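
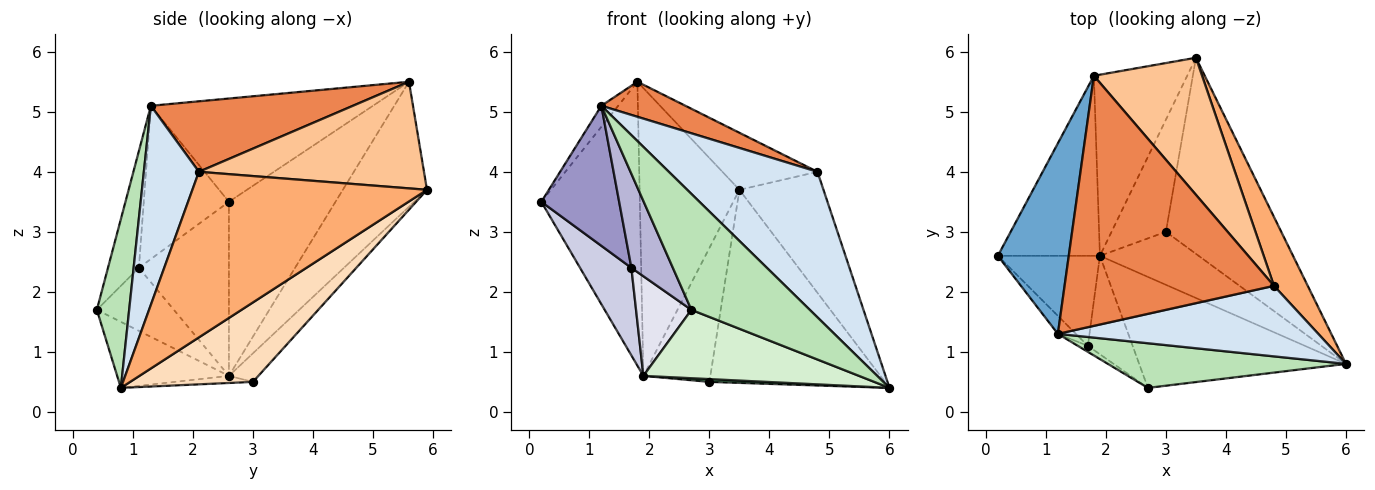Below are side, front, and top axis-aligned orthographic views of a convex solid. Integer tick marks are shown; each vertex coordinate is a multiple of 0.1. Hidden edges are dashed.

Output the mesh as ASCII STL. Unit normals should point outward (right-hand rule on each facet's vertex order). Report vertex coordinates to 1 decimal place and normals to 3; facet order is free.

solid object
 facet normal -0.823 0.062 0.565
  outer loop
   vertex 1.2 1.3 5.1
   vertex 1.8 5.6 5.5
   vertex 0.2 2.6 3.5
  endloop
 endfacet
 facet normal -0.675 0.623 -0.395
  outer loop
   vertex 1.9 2.6 0.6
   vertex 0.2 2.6 3.5
   vertex 1.8 5.6 5.5
  endloop
 endfacet
 facet normal -0.581 0.689 -0.434
  outer loop
   vertex 1.9 2.6 0.6
   vertex 1.8 5.6 5.5
   vertex 3.5 5.9 3.7
  endloop
 endfacet
 facet normal 0.316 -0.854 0.414
  outer loop
   vertex 4.8 2.1 4.0
   vertex 1.2 1.3 5.1
   vertex 6.0 0.8 0.4
  endloop
 endfacet
 facet normal 0.316 -0.132 0.939
  outer loop
   vertex 4.8 2.1 4.0
   vertex 1.8 5.6 5.5
   vertex 1.2 1.3 5.1
  endloop
 endfacet
 facet normal 0.925 0.331 0.189
  outer loop
   vertex 4.8 2.1 4.0
   vertex 6.0 0.8 0.4
   vertex 3.5 5.9 3.7
  endloop
 endfacet
 facet normal 0.673 0.284 0.683
  outer loop
   vertex 4.8 2.1 4.0
   vertex 3.5 5.9 3.7
   vertex 1.8 5.6 5.5
  endloop
 endfacet
 facet normal 0.441 0.630 -0.640
  outer loop
   vertex 3.0 3.0 0.5
   vertex 3.5 5.9 3.7
   vertex 6.0 0.8 0.4
  endloop
 endfacet
 facet normal -0.072 -0.052 -0.996
  outer loop
   vertex 3.0 3.0 0.5
   vertex 6.0 0.8 0.4
   vertex 1.9 2.6 0.6
  endloop
 endfacet
 facet normal -0.319 0.726 -0.608
  outer loop
   vertex 3.0 3.0 0.5
   vertex 1.9 2.6 0.6
   vertex 3.5 5.9 3.7
  endloop
 endfacet
 facet normal 0.247 -0.904 0.348
  outer loop
   vertex 2.7 0.4 1.7
   vertex 6.0 0.8 0.4
   vertex 1.2 1.3 5.1
  endloop
 endfacet
 facet normal -0.262 -0.506 -0.822
  outer loop
   vertex 2.7 0.4 1.7
   vertex 1.9 2.6 0.6
   vertex 6.0 0.8 0.4
  endloop
 endfacet
 facet normal -0.735 -0.672 -0.086
  outer loop
   vertex 1.7 1.1 2.4
   vertex 1.2 1.3 5.1
   vertex 0.2 2.6 3.5
  endloop
 endfacet
 facet normal -0.596 -0.801 -0.051
  outer loop
   vertex 1.7 1.1 2.4
   vertex 2.7 0.4 1.7
   vertex 1.2 1.3 5.1
  endloop
 endfacet
 facet normal -0.774 -0.441 -0.454
  outer loop
   vertex 1.7 1.1 2.4
   vertex 0.2 2.6 3.5
   vertex 1.9 2.6 0.6
  endloop
 endfacet
 facet normal -0.704 -0.506 -0.499
  outer loop
   vertex 1.7 1.1 2.4
   vertex 1.9 2.6 0.6
   vertex 2.7 0.4 1.7
  endloop
 endfacet
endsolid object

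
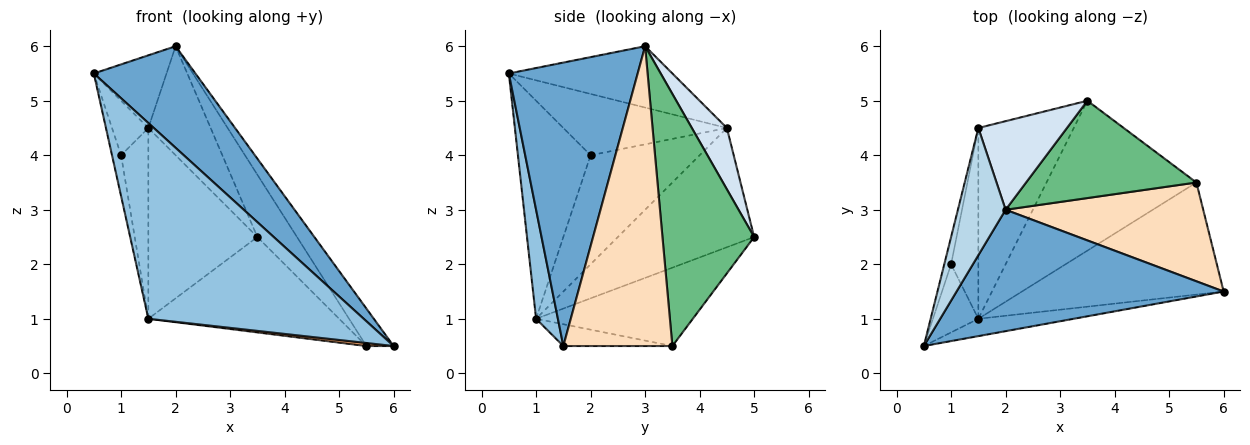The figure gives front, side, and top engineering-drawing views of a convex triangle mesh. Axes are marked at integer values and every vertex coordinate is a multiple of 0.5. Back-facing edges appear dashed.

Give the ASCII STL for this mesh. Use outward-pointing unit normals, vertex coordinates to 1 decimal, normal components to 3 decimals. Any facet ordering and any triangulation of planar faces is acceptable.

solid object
 facet normal 0.631 -0.498 0.595
  outer loop
   vertex 2.0 3.0 6.0
   vertex 0.5 0.5 5.5
   vertex 6.0 1.5 0.5
  endloop
 endfacet
 facet normal 0.100 -0.991 -0.088
  outer loop
   vertex 1.5 1.0 1.0
   vertex 6.0 1.5 0.5
   vertex 0.5 0.5 5.5
  endloop
 endfacet
 facet normal -0.745 0.331 0.579
  outer loop
   vertex 1.5 4.5 4.5
   vertex 0.5 0.5 5.5
   vertex 2.0 3.0 6.0
  endloop
 endfacet
 facet normal 0.400 0.711 0.578
  outer loop
   vertex 1.5 4.5 4.5
   vertex 2.0 3.0 6.0
   vertex 3.5 5.0 2.5
  endloop
 endfacet
 facet normal -0.662 0.530 -0.530
  outer loop
   vertex 1.5 4.5 4.5
   vertex 3.5 5.0 2.5
   vertex 1.5 1.0 1.0
  endloop
 endfacet
 facet normal -0.107 -0.027 -0.994
  outer loop
   vertex 5.5 3.5 0.5
   vertex 6.0 1.5 0.5
   vertex 1.5 1.0 1.0
  endloop
 endfacet
 facet normal -0.404 0.491 -0.772
  outer loop
   vertex 5.5 3.5 0.5
   vertex 1.5 1.0 1.0
   vertex 3.5 5.0 2.5
  endloop
 endfacet
 facet normal 0.817 0.204 0.539
  outer loop
   vertex 5.5 3.5 0.5
   vertex 2.0 3.0 6.0
   vertex 6.0 1.5 0.5
  endloop
 endfacet
 facet normal 0.780 0.337 0.527
  outer loop
   vertex 5.5 3.5 0.5
   vertex 3.5 5.0 2.5
   vertex 2.0 3.0 6.0
  endloop
 endfacet
 facet normal -0.972 0.121 -0.202
  outer loop
   vertex 1.0 2.0 4.0
   vertex 1.5 1.0 1.0
   vertex 0.5 0.5 5.5
  endloop
 endfacet
 facet normal -0.970 0.216 -0.108
  outer loop
   vertex 1.0 2.0 4.0
   vertex 0.5 0.5 5.5
   vertex 1.5 4.5 4.5
  endloop
 endfacet
 facet normal -0.943 0.236 -0.236
  outer loop
   vertex 1.0 2.0 4.0
   vertex 1.5 4.5 4.5
   vertex 1.5 1.0 1.0
  endloop
 endfacet
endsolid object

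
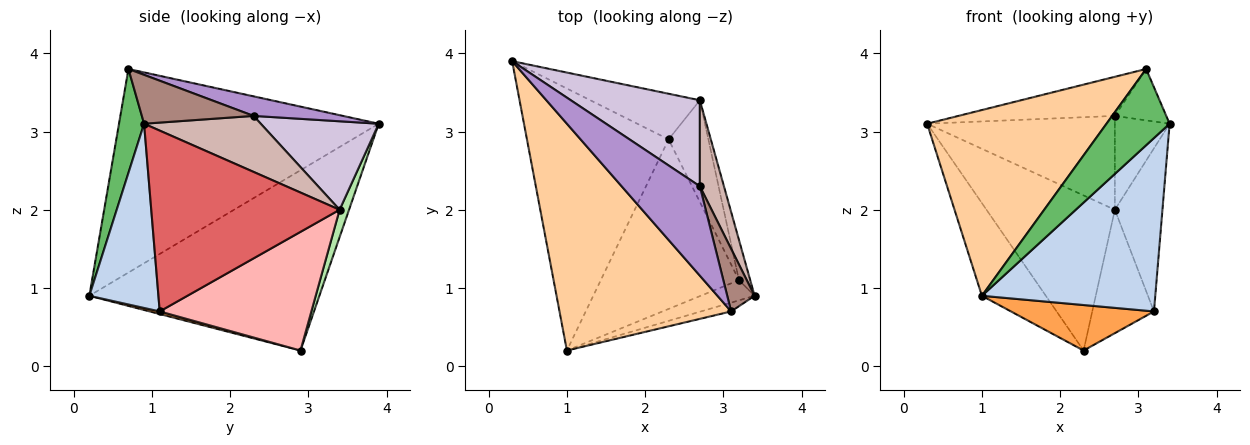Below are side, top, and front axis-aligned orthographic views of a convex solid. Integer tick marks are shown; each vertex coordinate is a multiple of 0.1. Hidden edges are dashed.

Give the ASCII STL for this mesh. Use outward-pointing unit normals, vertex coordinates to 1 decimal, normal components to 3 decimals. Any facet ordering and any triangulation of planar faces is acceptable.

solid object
 facet normal -0.768 0.213 -0.603
  outer loop
   vertex 2.3 2.9 0.2
   vertex 1.0 0.2 0.9
   vertex 0.3 3.9 3.1
  endloop
 endfacet
 facet normal 0.368 -0.924 -0.108
  outer loop
   vertex 3.2 1.1 0.7
   vertex 3.4 0.9 3.1
   vertex 1.0 0.2 0.9
  endloop
 endfacet
 facet normal 0.018 -0.259 -0.966
  outer loop
   vertex 3.2 1.1 0.7
   vertex 1.0 0.2 0.9
   vertex 2.3 2.9 0.2
  endloop
 endfacet
 facet normal -0.676 -0.467 0.570
  outer loop
   vertex 3.1 0.7 3.8
   vertex 0.3 3.9 3.1
   vertex 1.0 0.2 0.9
  endloop
 endfacet
 facet normal 0.367 -0.924 -0.107
  outer loop
   vertex 3.1 0.7 3.8
   vertex 1.0 0.2 0.9
   vertex 3.4 0.9 3.1
  endloop
 endfacet
 facet normal 0.070 0.957 -0.281
  outer loop
   vertex 2.7 3.4 2.0
   vertex 2.3 2.9 0.2
   vertex 0.3 3.9 3.1
  endloop
 endfacet
 facet normal 0.968 0.244 -0.060
  outer loop
   vertex 2.7 3.4 2.0
   vertex 3.4 0.9 3.1
   vertex 3.2 1.1 0.7
  endloop
 endfacet
 facet normal 0.885 0.360 -0.297
  outer loop
   vertex 2.7 3.4 2.0
   vertex 3.2 1.1 0.7
   vertex 2.3 2.9 0.2
  endloop
 endfacet
 facet normal 0.223 0.391 0.893
  outer loop
   vertex 2.7 2.3 3.2
   vertex 0.3 3.9 3.1
   vertex 3.1 0.7 3.8
  endloop
 endfacet
 facet normal 0.420 0.669 0.613
  outer loop
   vertex 2.7 2.3 3.2
   vertex 2.7 3.4 2.0
   vertex 0.3 3.9 3.1
  endloop
 endfacet
 facet normal 0.810 0.372 0.453
  outer loop
   vertex 2.7 2.3 3.2
   vertex 3.1 0.7 3.8
   vertex 3.4 0.9 3.1
  endloop
 endfacet
 facet normal 0.844 0.396 0.363
  outer loop
   vertex 2.7 2.3 3.2
   vertex 3.4 0.9 3.1
   vertex 2.7 3.4 2.0
  endloop
 endfacet
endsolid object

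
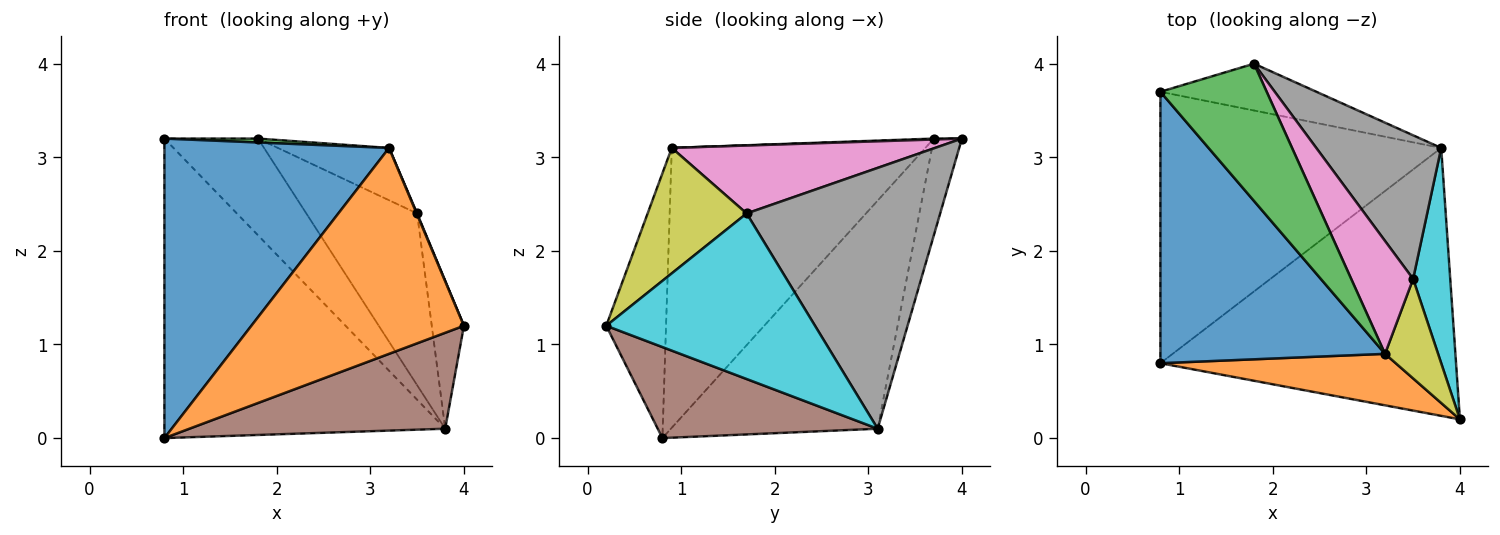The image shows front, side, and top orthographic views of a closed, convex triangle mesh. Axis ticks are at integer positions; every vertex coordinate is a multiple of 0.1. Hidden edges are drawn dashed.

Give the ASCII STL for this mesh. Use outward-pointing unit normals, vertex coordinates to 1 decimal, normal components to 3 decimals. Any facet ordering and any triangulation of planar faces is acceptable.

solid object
 facet normal -0.642 -0.568 0.515
  outer loop
   vertex 3.2 0.9 3.1
   vertex 0.8 3.7 3.2
   vertex 0.8 0.8 0.0
  endloop
 endfacet
 facet normal -0.263 -0.936 0.234
  outer loop
   vertex 3.2 0.9 3.1
   vertex 0.8 0.8 0.0
   vertex 4.0 0.2 1.2
  endloop
 endfacet
 facet normal 0.009 -0.028 1.000
  outer loop
   vertex 3.2 0.9 3.1
   vertex 1.8 4.0 3.2
   vertex 0.8 3.7 3.2
  endloop
 endfacet
 facet normal -0.479 0.650 -0.589
  outer loop
   vertex 3.8 3.1 0.1
   vertex 0.8 0.8 0.0
   vertex 0.8 3.7 3.2
  endloop
 endfacet
 facet normal -0.261 0.869 -0.420
  outer loop
   vertex 3.8 3.1 0.1
   vertex 0.8 3.7 3.2
   vertex 1.8 4.0 3.2
  endloop
 endfacet
 facet normal 0.278 -0.324 -0.904
  outer loop
   vertex 3.8 3.1 0.1
   vertex 4.0 0.2 1.2
   vertex 0.8 0.8 0.0
  endloop
 endfacet
 facet normal 0.706 0.298 0.643
  outer loop
   vertex 3.5 1.7 2.4
   vertex 1.8 4.0 3.2
   vertex 3.2 0.9 3.1
  endloop
 endfacet
 facet normal 0.801 0.459 0.384
  outer loop
   vertex 3.5 1.7 2.4
   vertex 3.8 3.1 0.1
   vertex 1.8 4.0 3.2
  endloop
 endfacet
 facet normal 0.921 -0.005 0.389
  outer loop
   vertex 3.5 1.7 2.4
   vertex 3.2 0.9 3.1
   vertex 4.0 0.2 1.2
  endloop
 endfacet
 facet normal 0.965 0.149 0.216
  outer loop
   vertex 3.5 1.7 2.4
   vertex 4.0 0.2 1.2
   vertex 3.8 3.1 0.1
  endloop
 endfacet
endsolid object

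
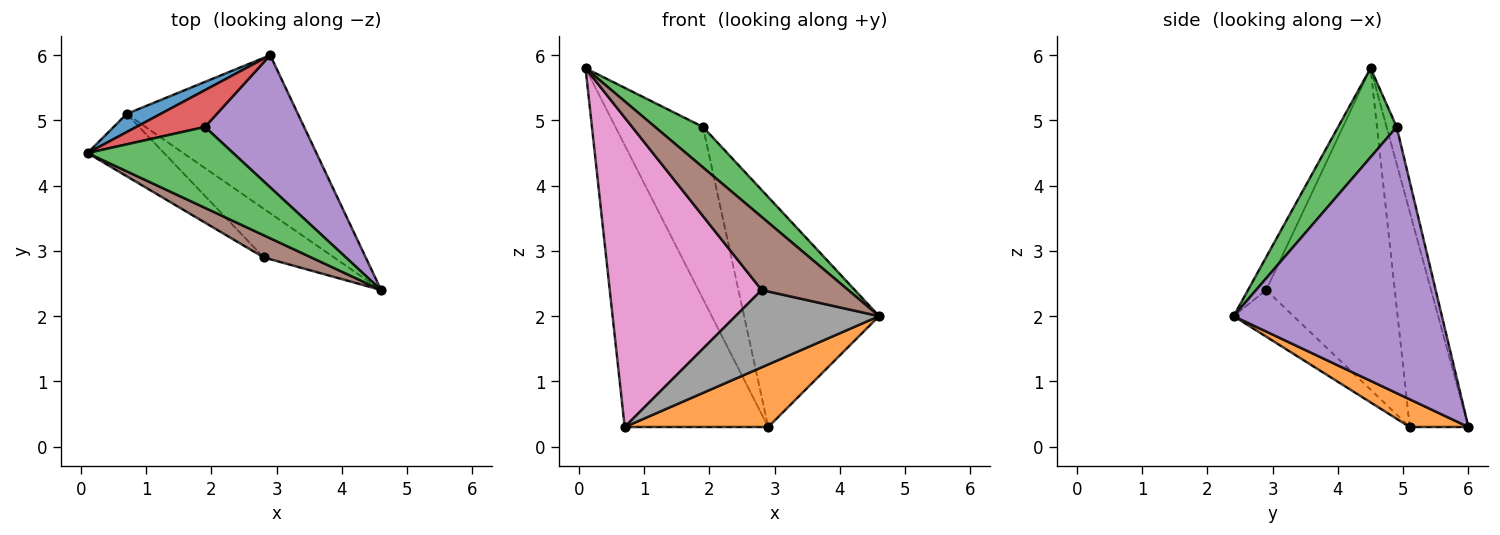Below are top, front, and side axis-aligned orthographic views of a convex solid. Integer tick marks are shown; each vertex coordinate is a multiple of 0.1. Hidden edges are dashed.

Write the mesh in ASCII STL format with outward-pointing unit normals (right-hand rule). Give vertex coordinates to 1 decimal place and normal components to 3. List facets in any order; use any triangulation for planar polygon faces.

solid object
 facet normal -0.378 0.924 0.060
  outer loop
   vertex 0.7 5.1 0.3
   vertex 0.1 4.5 5.8
   vertex 2.9 6.0 0.3
  endloop
 endfacet
 facet normal 0.149 -0.364 -0.919
  outer loop
   vertex 0.7 5.1 0.3
   vertex 2.9 6.0 0.3
   vertex 4.6 2.4 2.0
  endloop
 endfacet
 facet normal 0.480 -0.392 0.785
  outer loop
   vertex 1.9 4.9 4.9
   vertex 0.1 4.5 5.8
   vertex 4.6 2.4 2.0
  endloop
 endfacet
 facet normal -0.112 0.972 0.208
  outer loop
   vertex 1.9 4.9 4.9
   vertex 2.9 6.0 0.3
   vertex 0.1 4.5 5.8
  endloop
 endfacet
 facet normal 0.801 0.519 0.298
  outer loop
   vertex 1.9 4.9 4.9
   vertex 4.6 2.4 2.0
   vertex 2.9 6.0 0.3
  endloop
 endfacet
 facet normal -0.197 -0.938 0.285
  outer loop
   vertex 2.8 2.9 2.4
   vertex 4.6 2.4 2.0
   vertex 0.1 4.5 5.8
  endloop
 endfacet
 facet normal -0.638 -0.754 -0.152
  outer loop
   vertex 2.8 2.9 2.4
   vertex 0.1 4.5 5.8
   vertex 0.7 5.1 0.3
  endloop
 endfacet
 facet normal -0.333 -0.798 -0.502
  outer loop
   vertex 2.8 2.9 2.4
   vertex 0.7 5.1 0.3
   vertex 4.6 2.4 2.0
  endloop
 endfacet
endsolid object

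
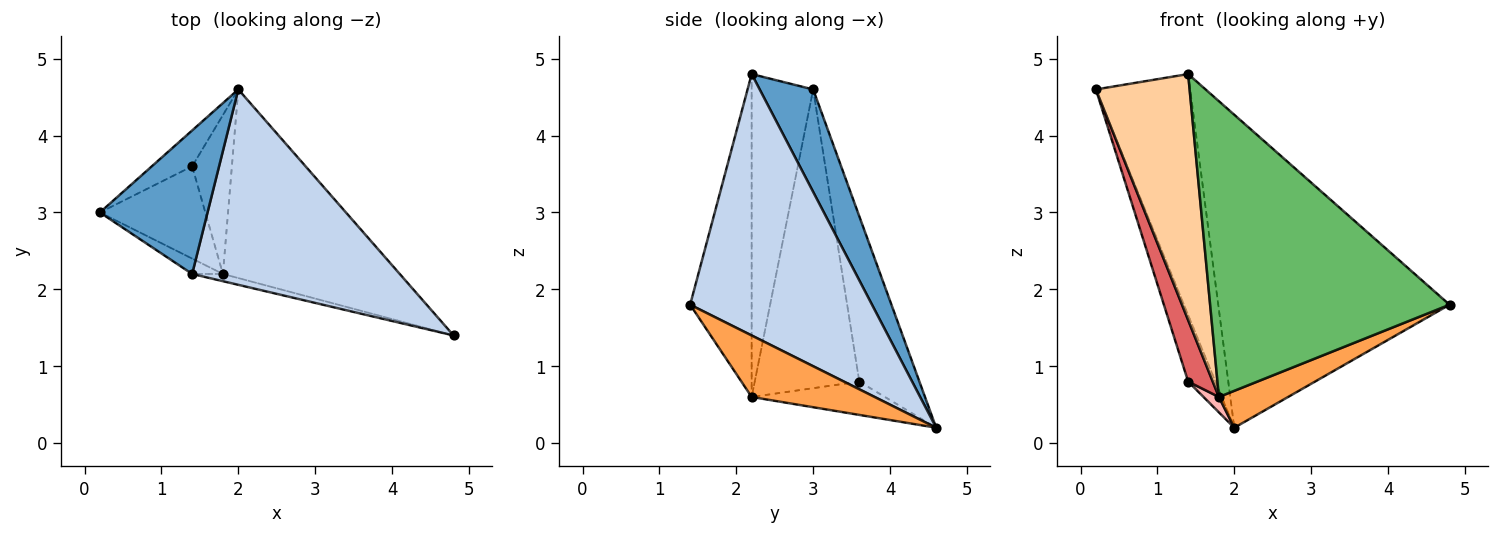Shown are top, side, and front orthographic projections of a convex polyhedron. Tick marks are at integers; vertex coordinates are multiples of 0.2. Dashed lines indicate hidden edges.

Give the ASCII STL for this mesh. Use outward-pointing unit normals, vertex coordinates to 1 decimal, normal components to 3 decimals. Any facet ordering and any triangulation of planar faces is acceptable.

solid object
 facet normal 0.438 0.772 0.460
  outer loop
   vertex 1.4 2.2 4.8
   vertex 2.0 4.6 0.2
   vertex 0.2 3.0 4.6
  endloop
 endfacet
 facet normal 0.555 0.706 0.441
  outer loop
   vertex 1.4 2.2 4.8
   vertex 4.8 1.4 1.8
   vertex 2.0 4.6 0.2
  endloop
 endfacet
 facet normal 0.323 -0.182 -0.929
  outer loop
   vertex 1.8 2.2 0.6
   vertex 2.0 4.6 0.2
   vertex 4.8 1.4 1.8
  endloop
 endfacet
 facet normal -0.548 -0.835 -0.052
  outer loop
   vertex 1.8 2.2 0.6
   vertex 1.4 2.2 4.8
   vertex 0.2 3.0 4.6
  endloop
 endfacet
 facet normal -0.249 -0.968 -0.024
  outer loop
   vertex 1.8 2.2 0.6
   vertex 4.8 1.4 1.8
   vertex 1.4 2.2 4.8
  endloop
 endfacet
 facet normal -0.889 0.403 -0.217
  outer loop
   vertex 1.4 3.6 0.8
   vertex 0.2 3.0 4.6
   vertex 2.0 4.6 0.2
  endloop
 endfacet
 facet normal -0.921 -0.217 -0.325
  outer loop
   vertex 1.4 3.6 0.8
   vertex 1.8 2.2 0.6
   vertex 0.2 3.0 4.6
  endloop
 endfacet
 facet normal -0.641 -0.074 -0.764
  outer loop
   vertex 1.4 3.6 0.8
   vertex 2.0 4.6 0.2
   vertex 1.8 2.2 0.6
  endloop
 endfacet
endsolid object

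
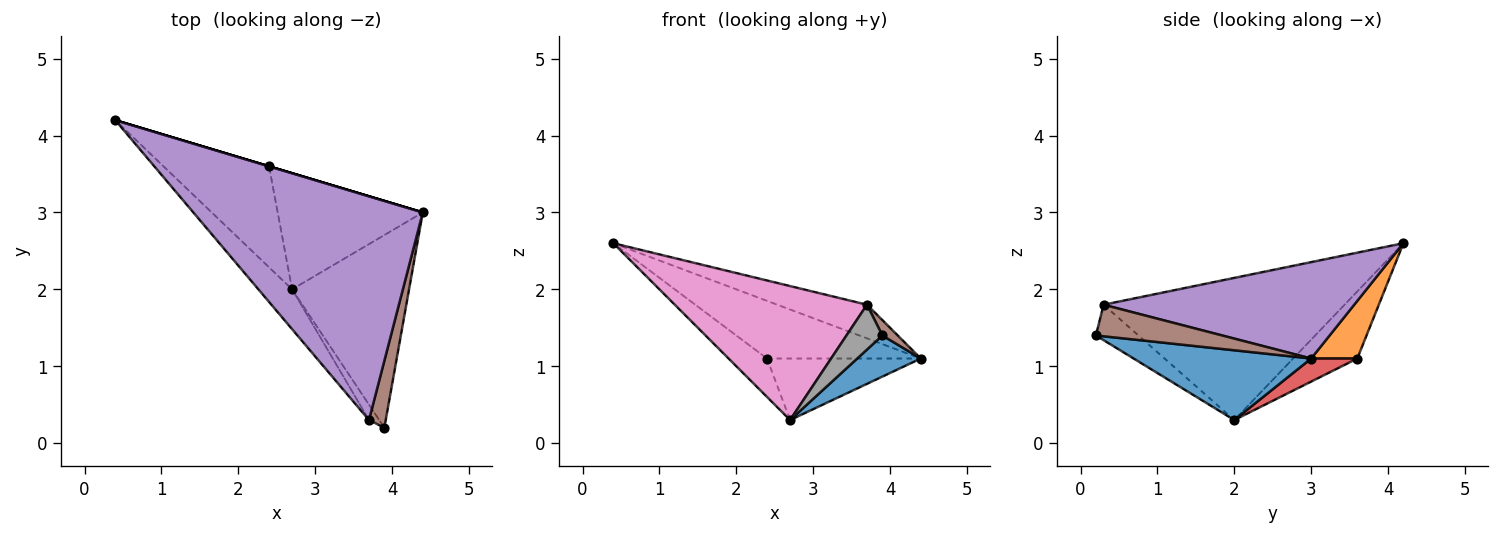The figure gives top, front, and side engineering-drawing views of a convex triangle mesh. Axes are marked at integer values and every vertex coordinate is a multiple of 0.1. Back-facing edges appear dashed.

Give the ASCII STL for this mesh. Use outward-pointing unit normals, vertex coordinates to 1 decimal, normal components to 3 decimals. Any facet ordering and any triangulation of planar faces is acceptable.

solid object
 facet normal 0.504 -0.180 -0.845
  outer loop
   vertex 2.7 2.0 0.3
   vertex 4.4 3.0 1.1
   vertex 3.9 0.2 1.4
  endloop
 endfacet
 facet normal 0.287 0.958 0.000
  outer loop
   vertex 2.4 3.6 1.1
   vertex 0.4 4.2 2.6
   vertex 4.4 3.0 1.1
  endloop
 endfacet
 facet normal -0.511 0.306 -0.803
  outer loop
   vertex 2.4 3.6 1.1
   vertex 2.7 2.0 0.3
   vertex 0.4 4.2 2.6
  endloop
 endfacet
 facet normal 0.139 0.464 -0.875
  outer loop
   vertex 2.4 3.6 1.1
   vertex 4.4 3.0 1.1
   vertex 2.7 2.0 0.3
  endloop
 endfacet
 facet normal 0.384 0.137 0.913
  outer loop
   vertex 3.7 0.3 1.8
   vertex 4.4 3.0 1.1
   vertex 0.4 4.2 2.6
  endloop
 endfacet
 facet normal 0.878 -0.107 0.466
  outer loop
   vertex 3.7 0.3 1.8
   vertex 3.9 0.2 1.4
   vertex 4.4 3.0 1.1
  endloop
 endfacet
 facet normal -0.769 -0.613 -0.182
  outer loop
   vertex 3.7 0.3 1.8
   vertex 0.4 4.2 2.6
   vertex 2.7 2.0 0.3
  endloop
 endfacet
 facet normal -0.746 -0.630 -0.216
  outer loop
   vertex 3.7 0.3 1.8
   vertex 2.7 2.0 0.3
   vertex 3.9 0.2 1.4
  endloop
 endfacet
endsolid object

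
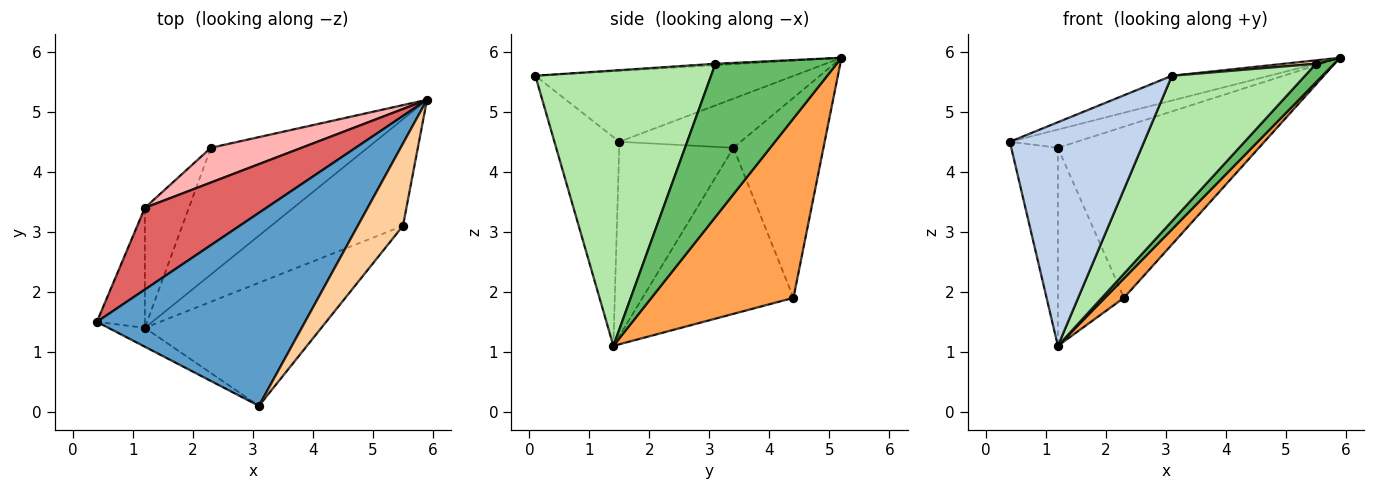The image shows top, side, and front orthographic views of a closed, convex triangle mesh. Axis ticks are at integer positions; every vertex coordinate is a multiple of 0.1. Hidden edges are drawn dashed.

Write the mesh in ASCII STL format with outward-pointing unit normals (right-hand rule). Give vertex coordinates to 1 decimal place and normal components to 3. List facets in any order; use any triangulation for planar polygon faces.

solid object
 facet normal -0.320 0.121 0.940
  outer loop
   vertex 3.1 0.1 5.6
   vertex 5.9 5.2 5.9
   vertex 0.4 1.5 4.5
  endloop
 endfacet
 facet normal -0.434 -0.897 -0.076
  outer loop
   vertex 1.2 1.4 1.1
   vertex 3.1 0.1 5.6
   vertex 0.4 1.5 4.5
  endloop
 endfacet
 facet normal 0.749 -0.100 -0.654
  outer loop
   vertex 2.3 4.4 1.9
   vertex 5.9 5.2 5.9
   vertex 1.2 1.4 1.1
  endloop
 endfacet
 facet normal -0.031 -0.042 0.999
  outer loop
   vertex 5.5 3.1 5.8
   vertex 5.9 5.2 5.9
   vertex 3.1 0.1 5.6
  endloop
 endfacet
 facet normal 0.753 -0.113 -0.648
  outer loop
   vertex 5.5 3.1 5.8
   vertex 1.2 1.4 1.1
   vertex 5.9 5.2 5.9
  endloop
 endfacet
 facet normal 0.710 -0.538 -0.455
  outer loop
   vertex 5.5 3.1 5.8
   vertex 3.1 0.1 5.6
   vertex 1.2 1.4 1.1
  endloop
 endfacet
 facet normal -0.367 0.202 0.908
  outer loop
   vertex 1.2 3.4 4.4
   vertex 0.4 1.5 4.5
   vertex 5.9 5.2 5.9
  endloop
 endfacet
 facet normal -0.402 0.897 0.182
  outer loop
   vertex 1.2 3.4 4.4
   vertex 5.9 5.2 5.9
   vertex 2.3 4.4 1.9
  endloop
 endfacet
 facet normal -0.903 0.368 -0.223
  outer loop
   vertex 1.2 3.4 4.4
   vertex 1.2 1.4 1.1
   vertex 0.4 1.5 4.5
  endloop
 endfacet
 facet normal -0.890 0.389 -0.236
  outer loop
   vertex 1.2 3.4 4.4
   vertex 2.3 4.4 1.9
   vertex 1.2 1.4 1.1
  endloop
 endfacet
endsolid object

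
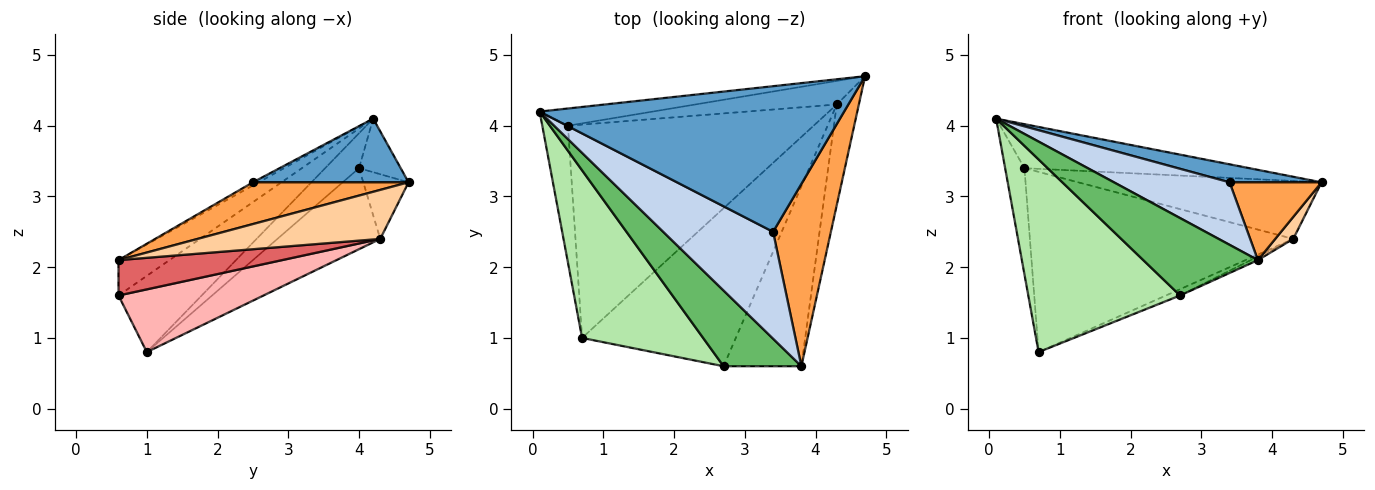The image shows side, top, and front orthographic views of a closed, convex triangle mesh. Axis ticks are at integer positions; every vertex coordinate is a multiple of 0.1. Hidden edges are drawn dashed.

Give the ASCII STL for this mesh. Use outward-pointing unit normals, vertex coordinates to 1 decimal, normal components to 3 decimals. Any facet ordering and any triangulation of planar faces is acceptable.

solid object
 facet normal 0.203 -0.120 0.972
  outer loop
   vertex 3.4 2.5 3.2
   vertex 4.7 4.7 3.2
   vertex 0.1 4.2 4.1
  endloop
 endfacet
 facet normal -0.025 -0.505 0.863
  outer loop
   vertex 3.4 2.5 3.2
   vertex 0.1 4.2 4.1
   vertex 3.8 0.6 2.1
  endloop
 endfacet
 facet normal 0.553 -0.327 0.766
  outer loop
   vertex 3.4 2.5 3.2
   vertex 3.8 0.6 2.1
   vertex 4.7 4.7 3.2
  endloop
 endfacet
 facet normal 0.908 -0.090 -0.409
  outer loop
   vertex 4.3 4.3 2.4
   vertex 4.7 4.7 3.2
   vertex 3.8 0.6 2.1
  endloop
 endfacet
 facet normal -0.303 -0.681 0.666
  outer loop
   vertex 2.7 0.6 1.6
   vertex 3.8 0.6 2.1
   vertex 0.1 4.2 4.1
  endloop
 endfacet
 facet normal -0.382 -0.697 0.607
  outer loop
   vertex 2.7 0.6 1.6
   vertex 0.1 4.2 4.1
   vertex 0.7 1.0 0.8
  endloop
 endfacet
 facet normal 0.414 0.018 -0.910
  outer loop
   vertex 2.7 0.6 1.6
   vertex 4.3 4.3 2.4
   vertex 3.8 0.6 2.1
  endloop
 endfacet
 facet normal 0.377 0.037 -0.925
  outer loop
   vertex 2.7 0.6 1.6
   vertex 0.7 1.0 0.8
   vertex 4.3 4.3 2.4
  endloop
 endfacet
 facet normal -0.733 0.417 -0.538
  outer loop
   vertex 0.5 4.0 3.4
   vertex 0.7 1.0 0.8
   vertex 0.1 4.2 4.1
  endloop
 endfacet
 facet normal -0.244 0.626 -0.741
  outer loop
   vertex 0.5 4.0 3.4
   vertex 4.3 4.3 2.4
   vertex 0.7 1.0 0.8
  endloop
 endfacet
 facet normal -0.170 0.918 -0.359
  outer loop
   vertex 0.5 4.0 3.4
   vertex 0.1 4.2 4.1
   vertex 4.7 4.7 3.2
  endloop
 endfacet
 facet normal -0.170 0.913 -0.371
  outer loop
   vertex 0.5 4.0 3.4
   vertex 4.7 4.7 3.2
   vertex 4.3 4.3 2.4
  endloop
 endfacet
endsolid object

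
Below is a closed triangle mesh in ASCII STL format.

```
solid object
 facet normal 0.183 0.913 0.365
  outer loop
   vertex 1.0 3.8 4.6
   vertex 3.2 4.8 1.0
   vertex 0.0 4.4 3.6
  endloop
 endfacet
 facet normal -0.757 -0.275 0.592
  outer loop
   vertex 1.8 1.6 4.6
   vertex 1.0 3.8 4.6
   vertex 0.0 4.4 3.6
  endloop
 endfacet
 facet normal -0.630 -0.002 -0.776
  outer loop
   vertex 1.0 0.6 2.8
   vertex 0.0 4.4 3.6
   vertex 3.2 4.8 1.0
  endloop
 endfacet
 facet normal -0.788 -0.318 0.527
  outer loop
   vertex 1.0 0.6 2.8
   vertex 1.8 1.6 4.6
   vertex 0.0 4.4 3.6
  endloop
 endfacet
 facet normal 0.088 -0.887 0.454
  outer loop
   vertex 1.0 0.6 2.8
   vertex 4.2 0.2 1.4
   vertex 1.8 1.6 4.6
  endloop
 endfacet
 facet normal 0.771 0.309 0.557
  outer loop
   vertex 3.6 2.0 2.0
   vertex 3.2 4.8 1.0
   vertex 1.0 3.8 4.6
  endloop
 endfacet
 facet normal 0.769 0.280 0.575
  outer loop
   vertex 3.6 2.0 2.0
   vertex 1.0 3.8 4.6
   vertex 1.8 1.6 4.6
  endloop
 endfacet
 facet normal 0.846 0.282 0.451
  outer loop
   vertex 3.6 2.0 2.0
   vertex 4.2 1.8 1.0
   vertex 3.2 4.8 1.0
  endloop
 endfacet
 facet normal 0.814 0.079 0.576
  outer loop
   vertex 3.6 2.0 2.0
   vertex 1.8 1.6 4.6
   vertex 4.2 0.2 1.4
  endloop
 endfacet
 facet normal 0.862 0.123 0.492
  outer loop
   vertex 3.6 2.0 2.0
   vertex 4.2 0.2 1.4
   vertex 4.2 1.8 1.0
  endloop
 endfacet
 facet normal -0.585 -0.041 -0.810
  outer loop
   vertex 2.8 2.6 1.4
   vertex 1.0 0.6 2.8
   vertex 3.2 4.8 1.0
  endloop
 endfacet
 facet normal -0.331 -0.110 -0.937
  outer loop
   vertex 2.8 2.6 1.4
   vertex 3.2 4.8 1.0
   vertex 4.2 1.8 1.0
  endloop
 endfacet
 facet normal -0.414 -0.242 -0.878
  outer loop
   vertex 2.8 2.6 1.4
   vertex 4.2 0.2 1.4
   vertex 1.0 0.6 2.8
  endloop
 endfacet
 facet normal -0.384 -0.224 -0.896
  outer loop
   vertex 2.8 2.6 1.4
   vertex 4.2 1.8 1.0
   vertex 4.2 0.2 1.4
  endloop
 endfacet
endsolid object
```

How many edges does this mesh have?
21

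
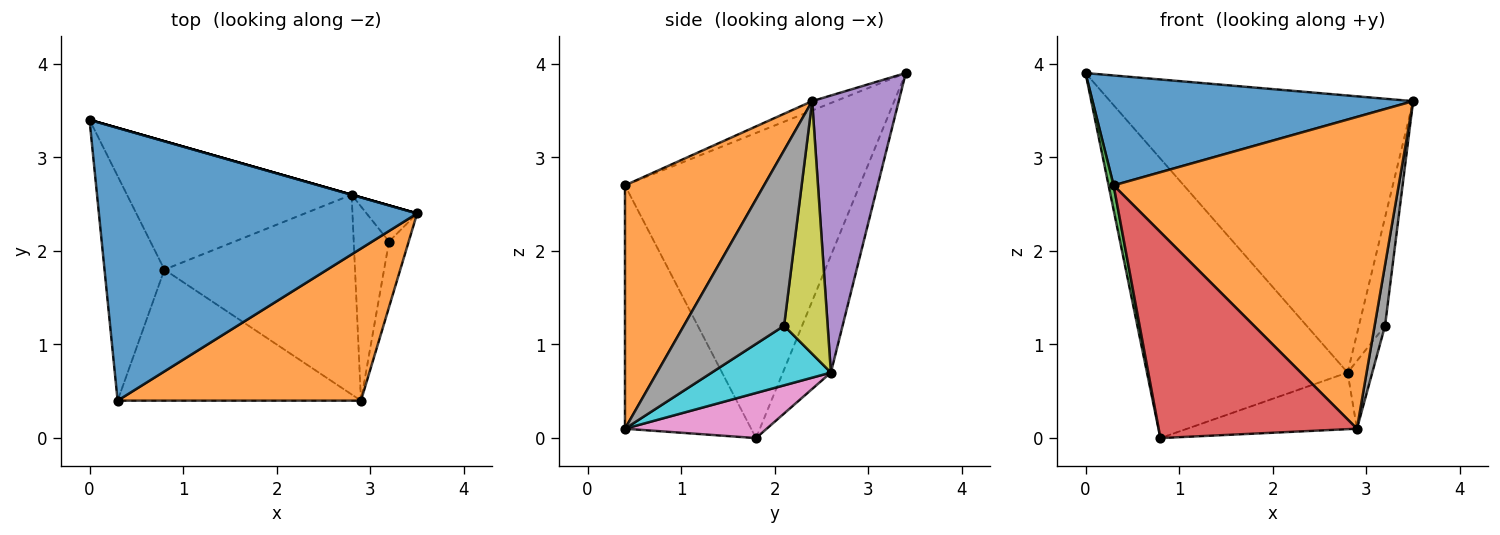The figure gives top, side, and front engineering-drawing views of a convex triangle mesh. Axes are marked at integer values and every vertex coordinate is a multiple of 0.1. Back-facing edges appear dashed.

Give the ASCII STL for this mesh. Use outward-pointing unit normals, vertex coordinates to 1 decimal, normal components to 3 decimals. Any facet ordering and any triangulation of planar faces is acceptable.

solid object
 facet normal -0.027 -0.374 0.927
  outer loop
   vertex 0.3 0.4 2.7
   vertex 3.5 2.4 3.6
   vertex 0.0 3.4 3.9
  endloop
 endfacet
 facet normal 0.402 -0.823 0.402
  outer loop
   vertex 0.3 0.4 2.7
   vertex 2.9 0.4 0.1
   vertex 3.5 2.4 3.6
  endloop
 endfacet
 facet normal -0.981 -0.021 -0.193
  outer loop
   vertex 0.3 0.4 2.7
   vertex 0.0 3.4 3.9
   vertex 0.8 1.8 0.0
  endloop
 endfacet
 facet normal -0.473 -0.743 -0.473
  outer loop
   vertex 0.3 0.4 2.7
   vertex 0.8 1.8 0.0
   vertex 2.9 0.4 0.1
  endloop
 endfacet
 facet normal 0.275 0.962 0.000
  outer loop
   vertex 2.8 2.6 0.7
   vertex 0.0 3.4 3.9
   vertex 3.5 2.4 3.6
  endloop
 endfacet
 facet normal -0.212 0.888 -0.408
  outer loop
   vertex 2.8 2.6 0.7
   vertex 0.8 1.8 0.0
   vertex 0.0 3.4 3.9
  endloop
 endfacet
 facet normal 0.222 0.266 -0.938
  outer loop
   vertex 2.8 2.6 0.7
   vertex 2.9 0.4 0.1
   vertex 0.8 1.8 0.0
  endloop
 endfacet
 facet normal 0.989 -0.103 -0.111
  outer loop
   vertex 3.2 2.1 1.2
   vertex 3.5 2.4 3.6
   vertex 2.9 0.4 0.1
  endloop
 endfacet
 facet normal 0.845 0.507 -0.169
  outer loop
   vertex 3.2 2.1 1.2
   vertex 2.8 2.6 0.7
   vertex 3.5 2.4 3.6
  endloop
 endfacet
 facet normal 0.847 0.175 -0.502
  outer loop
   vertex 3.2 2.1 1.2
   vertex 2.9 0.4 0.1
   vertex 2.8 2.6 0.7
  endloop
 endfacet
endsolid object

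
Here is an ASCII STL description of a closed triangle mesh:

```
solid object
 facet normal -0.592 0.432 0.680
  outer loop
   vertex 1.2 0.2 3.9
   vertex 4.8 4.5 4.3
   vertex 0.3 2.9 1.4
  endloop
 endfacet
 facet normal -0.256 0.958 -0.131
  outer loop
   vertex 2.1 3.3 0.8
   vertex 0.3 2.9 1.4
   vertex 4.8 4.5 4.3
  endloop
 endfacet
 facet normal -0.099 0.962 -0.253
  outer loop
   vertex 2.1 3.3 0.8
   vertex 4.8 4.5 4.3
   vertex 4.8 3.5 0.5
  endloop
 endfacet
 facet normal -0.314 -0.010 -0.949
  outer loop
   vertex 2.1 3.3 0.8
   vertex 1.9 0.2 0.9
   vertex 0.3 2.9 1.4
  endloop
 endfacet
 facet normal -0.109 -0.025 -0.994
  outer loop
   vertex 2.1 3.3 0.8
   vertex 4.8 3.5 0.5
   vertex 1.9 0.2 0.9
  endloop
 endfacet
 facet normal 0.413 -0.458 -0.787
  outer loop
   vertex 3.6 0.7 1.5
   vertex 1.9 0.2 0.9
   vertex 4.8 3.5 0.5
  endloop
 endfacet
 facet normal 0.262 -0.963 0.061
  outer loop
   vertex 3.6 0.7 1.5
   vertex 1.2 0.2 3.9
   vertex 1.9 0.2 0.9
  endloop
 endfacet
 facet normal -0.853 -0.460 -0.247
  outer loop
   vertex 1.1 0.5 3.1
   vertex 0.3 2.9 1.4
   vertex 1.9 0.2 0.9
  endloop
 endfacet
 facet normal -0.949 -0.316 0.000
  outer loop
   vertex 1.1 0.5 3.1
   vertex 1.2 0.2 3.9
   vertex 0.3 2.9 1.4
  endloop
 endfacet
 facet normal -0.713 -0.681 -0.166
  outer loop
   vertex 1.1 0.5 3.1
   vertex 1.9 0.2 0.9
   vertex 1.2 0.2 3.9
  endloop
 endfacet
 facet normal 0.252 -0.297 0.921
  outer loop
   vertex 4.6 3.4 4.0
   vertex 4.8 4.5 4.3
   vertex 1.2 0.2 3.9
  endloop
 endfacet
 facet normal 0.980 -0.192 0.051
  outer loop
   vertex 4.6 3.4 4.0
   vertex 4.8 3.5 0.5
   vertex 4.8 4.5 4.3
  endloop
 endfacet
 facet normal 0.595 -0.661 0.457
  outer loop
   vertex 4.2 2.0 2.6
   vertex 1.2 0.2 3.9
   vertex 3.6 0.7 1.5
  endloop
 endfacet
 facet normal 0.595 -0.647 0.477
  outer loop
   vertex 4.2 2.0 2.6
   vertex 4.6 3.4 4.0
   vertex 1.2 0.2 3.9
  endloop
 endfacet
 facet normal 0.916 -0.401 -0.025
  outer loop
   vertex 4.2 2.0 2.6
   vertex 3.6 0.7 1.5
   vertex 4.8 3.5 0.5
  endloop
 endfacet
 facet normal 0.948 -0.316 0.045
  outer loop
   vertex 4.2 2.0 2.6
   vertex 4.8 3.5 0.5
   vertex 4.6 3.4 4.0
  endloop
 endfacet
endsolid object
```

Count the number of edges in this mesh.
24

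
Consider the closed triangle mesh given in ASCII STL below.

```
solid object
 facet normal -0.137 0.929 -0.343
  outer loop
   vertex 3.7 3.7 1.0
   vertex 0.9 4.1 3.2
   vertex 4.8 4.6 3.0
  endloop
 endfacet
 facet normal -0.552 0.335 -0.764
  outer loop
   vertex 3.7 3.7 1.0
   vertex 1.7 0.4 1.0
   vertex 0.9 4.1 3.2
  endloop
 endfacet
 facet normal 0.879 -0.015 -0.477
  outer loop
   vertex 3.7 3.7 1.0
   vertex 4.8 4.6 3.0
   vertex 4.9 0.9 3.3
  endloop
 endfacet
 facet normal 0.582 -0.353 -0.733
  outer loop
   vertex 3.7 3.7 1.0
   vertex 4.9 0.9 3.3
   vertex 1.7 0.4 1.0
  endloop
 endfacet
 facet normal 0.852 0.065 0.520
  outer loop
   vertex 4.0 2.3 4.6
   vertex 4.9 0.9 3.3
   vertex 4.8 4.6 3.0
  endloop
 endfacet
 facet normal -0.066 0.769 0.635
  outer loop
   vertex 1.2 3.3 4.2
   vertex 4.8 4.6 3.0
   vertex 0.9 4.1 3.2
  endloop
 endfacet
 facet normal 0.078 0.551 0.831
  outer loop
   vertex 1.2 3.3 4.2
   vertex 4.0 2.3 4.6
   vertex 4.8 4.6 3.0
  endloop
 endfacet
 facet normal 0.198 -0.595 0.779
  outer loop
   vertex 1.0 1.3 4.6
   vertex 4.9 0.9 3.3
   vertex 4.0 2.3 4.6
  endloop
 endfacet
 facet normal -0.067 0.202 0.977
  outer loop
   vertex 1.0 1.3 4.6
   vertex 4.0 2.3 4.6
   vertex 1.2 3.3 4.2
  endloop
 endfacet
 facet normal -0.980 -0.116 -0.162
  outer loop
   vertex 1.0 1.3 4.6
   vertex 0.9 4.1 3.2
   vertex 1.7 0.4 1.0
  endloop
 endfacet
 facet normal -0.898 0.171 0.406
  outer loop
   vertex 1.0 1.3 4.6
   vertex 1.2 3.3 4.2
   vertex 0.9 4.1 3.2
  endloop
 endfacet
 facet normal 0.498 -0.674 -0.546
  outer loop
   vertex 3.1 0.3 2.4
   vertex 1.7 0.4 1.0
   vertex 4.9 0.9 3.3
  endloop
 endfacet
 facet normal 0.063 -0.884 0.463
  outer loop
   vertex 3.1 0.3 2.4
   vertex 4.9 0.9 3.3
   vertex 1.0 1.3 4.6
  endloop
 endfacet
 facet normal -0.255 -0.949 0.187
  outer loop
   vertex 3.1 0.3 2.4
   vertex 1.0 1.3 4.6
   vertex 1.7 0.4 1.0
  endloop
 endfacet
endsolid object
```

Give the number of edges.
21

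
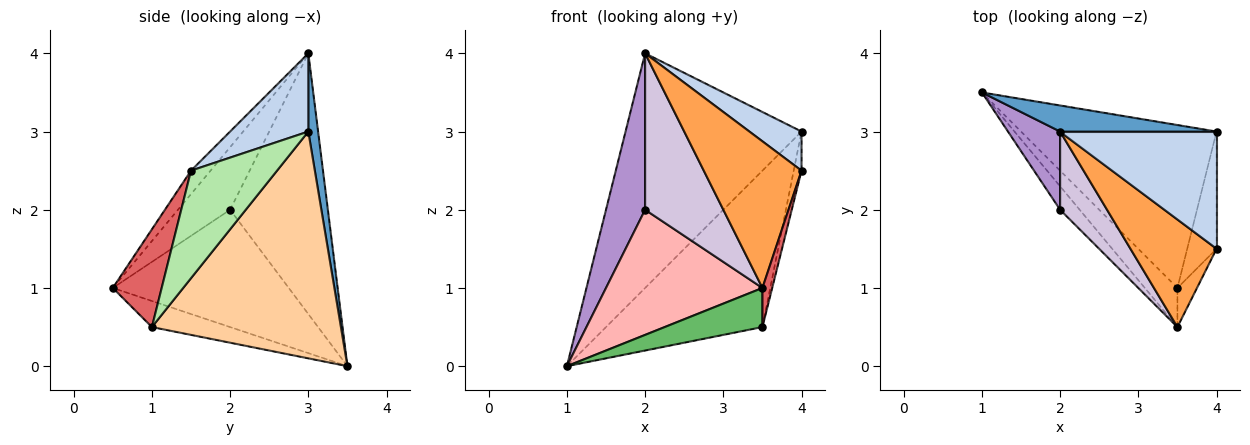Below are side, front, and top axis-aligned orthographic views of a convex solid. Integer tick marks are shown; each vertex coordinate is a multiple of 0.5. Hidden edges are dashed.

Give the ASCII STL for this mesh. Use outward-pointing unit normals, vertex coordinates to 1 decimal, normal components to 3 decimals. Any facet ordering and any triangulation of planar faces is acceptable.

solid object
 facet normal 0.055 0.992 0.110
  outer loop
   vertex 2.0 3.0 4.0
   vertex 4.0 3.0 3.0
   vertex 1.0 3.5 0.0
  endloop
 endfacet
 facet normal 0.429 -0.286 0.857
  outer loop
   vertex 4.0 1.5 2.5
   vertex 4.0 3.0 3.0
   vertex 2.0 3.0 4.0
  endloop
 endfacet
 facet normal -0.159 -0.796 0.584
  outer loop
   vertex 4.0 1.5 2.5
   vertex 2.0 3.0 4.0
   vertex 3.5 0.5 1.0
  endloop
 endfacet
 facet normal 0.642 0.531 -0.553
  outer loop
   vertex 3.5 1.0 0.5
   vertex 1.0 3.5 0.0
   vertex 4.0 3.0 3.0
  endloop
 endfacet
 facet normal -0.492 -0.615 -0.615
  outer loop
   vertex 3.5 1.0 0.5
   vertex 3.5 0.5 1.0
   vertex 1.0 3.5 0.0
  endloop
 endfacet
 facet normal 0.961 0.087 -0.262
  outer loop
   vertex 3.5 1.0 0.5
   vertex 4.0 3.0 3.0
   vertex 4.0 1.5 2.5
  endloop
 endfacet
 facet normal 0.962 -0.192 -0.192
  outer loop
   vertex 3.5 1.0 0.5
   vertex 4.0 1.5 2.5
   vertex 3.5 0.5 1.0
  endloop
 endfacet
 facet normal -0.742 -0.659 -0.124
  outer loop
   vertex 2.0 2.0 2.0
   vertex 1.0 3.5 0.0
   vertex 3.5 0.5 1.0
  endloop
 endfacet
 facet normal -0.913 -0.365 0.183
  outer loop
   vertex 2.0 2.0 2.0
   vertex 2.0 3.0 4.0
   vertex 1.0 3.5 0.0
  endloop
 endfacet
 facet normal -0.512 -0.768 0.384
  outer loop
   vertex 2.0 2.0 2.0
   vertex 3.5 0.5 1.0
   vertex 2.0 3.0 4.0
  endloop
 endfacet
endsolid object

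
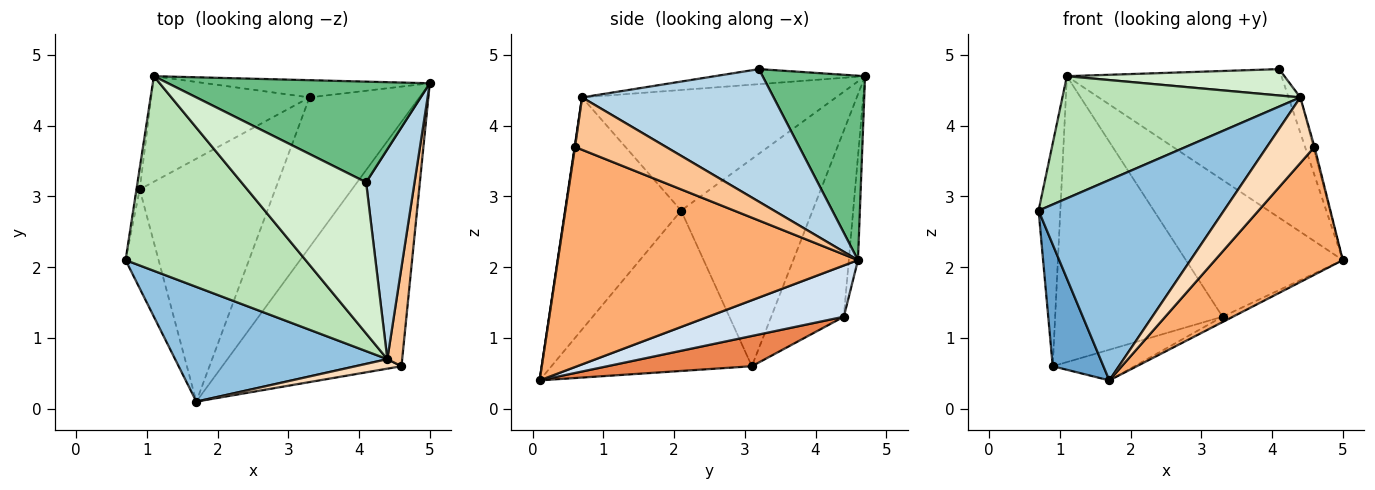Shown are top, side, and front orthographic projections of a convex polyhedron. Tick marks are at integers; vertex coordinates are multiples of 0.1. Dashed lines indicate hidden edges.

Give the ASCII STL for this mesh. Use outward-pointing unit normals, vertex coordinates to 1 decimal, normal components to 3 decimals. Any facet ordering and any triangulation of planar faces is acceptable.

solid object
 facet normal -0.951 -0.240 -0.196
  outer loop
   vertex 0.9 3.1 0.6
   vertex 1.7 0.1 0.4
   vertex 0.7 2.1 2.8
  endloop
 endfacet
 facet normal -0.477 -0.763 0.437
  outer loop
   vertex 4.4 0.7 4.4
   vertex 0.7 2.1 2.8
   vertex 1.7 0.1 0.4
  endloop
 endfacet
 facet normal 0.938 0.058 0.343
  outer loop
   vertex 4.4 0.7 4.4
   vertex 5.0 4.6 2.1
   vertex 4.1 3.2 4.8
  endloop
 endfacet
 facet normal 0.422 0.032 -0.906
  outer loop
   vertex 3.3 4.4 1.3
   vertex 5.0 4.6 2.1
   vertex 1.7 0.1 0.4
  endloop
 endfacet
 facet normal 0.216 0.122 -0.969
  outer loop
   vertex 3.3 4.4 1.3
   vertex 1.7 0.1 0.4
   vertex 0.9 3.1 0.6
  endloop
 endfacet
 facet normal 0.736 -0.313 -0.600
  outer loop
   vertex 4.6 0.6 3.7
   vertex 1.7 0.1 0.4
   vertex 5.0 4.6 2.1
  endloop
 endfacet
 facet normal 0.962 0.013 0.273
  outer loop
   vertex 4.6 0.6 3.7
   vertex 5.0 4.6 2.1
   vertex 4.4 0.7 4.4
  endloop
 endfacet
 facet normal 0.007 -0.990 0.143
  outer loop
   vertex 4.6 0.6 3.7
   vertex 4.4 0.7 4.4
   vertex 1.7 0.1 0.4
  endloop
 endfacet
 facet normal 0.368 0.770 0.522
  outer loop
   vertex 1.1 4.7 4.7
   vertex 4.1 3.2 4.8
   vertex 5.0 4.6 2.1
  endloop
 endfacet
 facet normal -0.058 0.990 -0.125
  outer loop
   vertex 1.1 4.7 4.7
   vertex 5.0 4.6 2.1
   vertex 3.3 4.4 1.3
  endloop
 endfacet
 facet normal -0.494 -0.462 0.737
  outer loop
   vertex 1.1 4.7 4.7
   vertex 0.7 2.1 2.8
   vertex 4.4 0.7 4.4
  endloop
 endfacet
 facet normal -0.118 -0.171 0.978
  outer loop
   vertex 1.1 4.7 4.7
   vertex 4.4 0.7 4.4
   vertex 4.1 3.2 4.8
  endloop
 endfacet
 facet normal -0.986 0.163 -0.016
  outer loop
   vertex 1.1 4.7 4.7
   vertex 0.9 3.1 0.6
   vertex 0.7 2.1 2.8
  endloop
 endfacet
 facet normal -0.377 0.869 -0.321
  outer loop
   vertex 1.1 4.7 4.7
   vertex 3.3 4.4 1.3
   vertex 0.9 3.1 0.6
  endloop
 endfacet
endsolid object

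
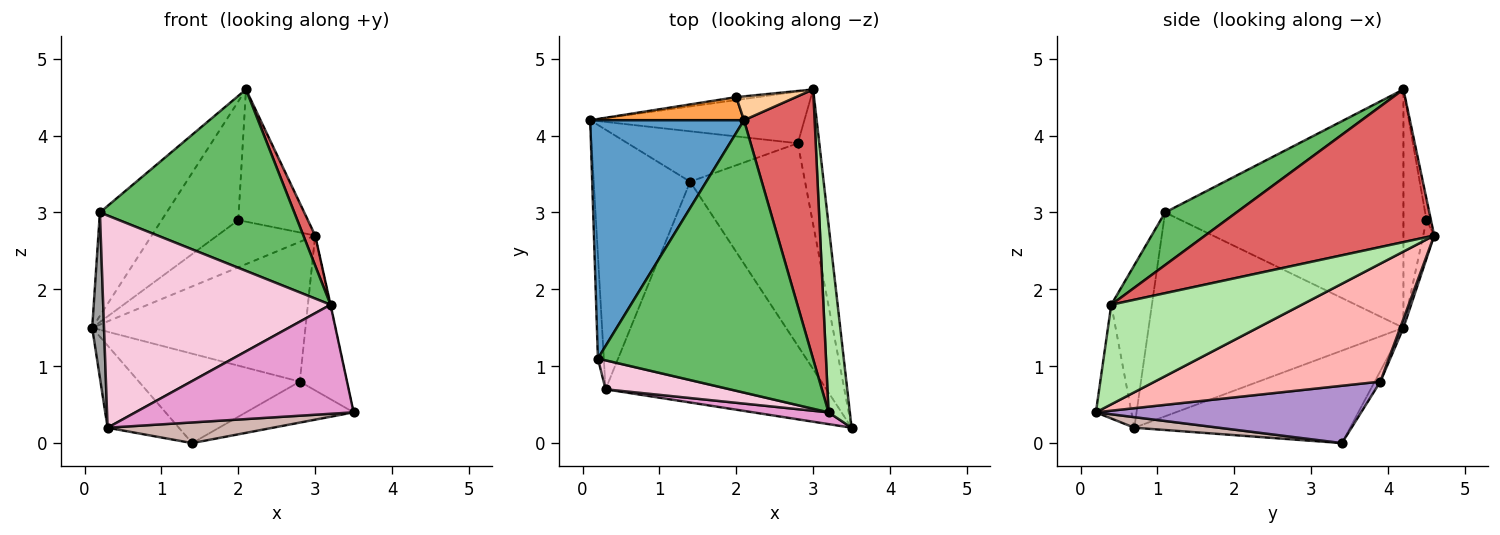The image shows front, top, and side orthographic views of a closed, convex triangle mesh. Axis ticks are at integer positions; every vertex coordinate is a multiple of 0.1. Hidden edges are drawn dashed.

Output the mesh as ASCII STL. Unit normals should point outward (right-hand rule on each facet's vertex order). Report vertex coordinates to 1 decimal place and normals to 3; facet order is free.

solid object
 facet normal -0.818 0.229 0.528
  outer loop
   vertex 0.2 1.1 3.0
   vertex 2.1 4.2 4.6
   vertex 0.1 4.2 1.5
  endloop
 endfacet
 facet normal -0.111 0.992 -0.061
  outer loop
   vertex 2.0 4.5 2.9
   vertex 3.0 4.6 2.7
   vertex 0.1 4.2 1.5
  endloop
 endfacet
 facet normal -0.283 0.941 0.183
  outer loop
   vertex 2.0 4.5 2.9
   vertex 0.1 4.2 1.5
   vertex 2.1 4.2 4.6
  endloop
 endfacet
 facet normal -0.063 0.982 0.177
  outer loop
   vertex 2.0 4.5 2.9
   vertex 2.1 4.2 4.6
   vertex 3.0 4.6 2.7
  endloop
 endfacet
 facet normal 0.199 -0.543 0.816
  outer loop
   vertex 3.2 0.4 1.8
   vertex 2.1 4.2 4.6
   vertex 0.2 1.1 3.0
  endloop
 endfacet
 facet normal 0.978 0.002 0.209
  outer loop
   vertex 3.2 0.4 1.8
   vertex 3.5 0.2 0.4
   vertex 3.0 4.6 2.7
  endloop
 endfacet
 facet normal 0.907 -0.047 0.420
  outer loop
   vertex 3.2 0.4 1.8
   vertex 3.0 4.6 2.7
   vertex 2.1 4.2 4.6
  endloop
 endfacet
 facet normal 0.964 0.201 -0.176
  outer loop
   vertex 2.8 3.9 0.8
   vertex 3.0 4.6 2.7
   vertex 3.5 0.2 0.4
  endloop
 endfacet
 facet normal 0.439 0.178 -0.880
  outer loop
   vertex 2.8 3.9 0.8
   vertex 3.5 0.2 0.4
   vertex 1.4 3.4 0.0
  endloop
 endfacet
 facet normal 0.014 0.938 -0.347
  outer loop
   vertex 2.8 3.9 0.8
   vertex 0.1 4.2 1.5
   vertex 3.0 4.6 2.7
  endloop
 endfacet
 facet normal -0.031 0.871 -0.491
  outer loop
   vertex 2.8 3.9 0.8
   vertex 1.4 3.4 0.0
   vertex 0.1 4.2 1.5
  endloop
 endfacet
 facet normal 0.048 -0.093 -0.995
  outer loop
   vertex 0.3 0.7 0.2
   vertex 1.4 3.4 0.0
   vertex 3.5 0.2 0.4
  endloop
 endfacet
 facet normal -0.160 -0.981 0.106
  outer loop
   vertex 0.3 0.7 0.2
   vertex 3.5 0.2 0.4
   vertex 3.2 0.4 1.8
  endloop
 endfacet
 facet normal -0.174 -0.976 0.133
  outer loop
   vertex 0.3 0.7 0.2
   vertex 3.2 0.4 1.8
   vertex 0.2 1.1 3.0
  endloop
 endfacet
 facet normal -0.999 -0.046 -0.029
  outer loop
   vertex 0.3 0.7 0.2
   vertex 0.2 1.1 3.0
   vertex 0.1 4.2 1.5
  endloop
 endfacet
 facet normal -0.675 0.223 -0.704
  outer loop
   vertex 0.3 0.7 0.2
   vertex 0.1 4.2 1.5
   vertex 1.4 3.4 0.0
  endloop
 endfacet
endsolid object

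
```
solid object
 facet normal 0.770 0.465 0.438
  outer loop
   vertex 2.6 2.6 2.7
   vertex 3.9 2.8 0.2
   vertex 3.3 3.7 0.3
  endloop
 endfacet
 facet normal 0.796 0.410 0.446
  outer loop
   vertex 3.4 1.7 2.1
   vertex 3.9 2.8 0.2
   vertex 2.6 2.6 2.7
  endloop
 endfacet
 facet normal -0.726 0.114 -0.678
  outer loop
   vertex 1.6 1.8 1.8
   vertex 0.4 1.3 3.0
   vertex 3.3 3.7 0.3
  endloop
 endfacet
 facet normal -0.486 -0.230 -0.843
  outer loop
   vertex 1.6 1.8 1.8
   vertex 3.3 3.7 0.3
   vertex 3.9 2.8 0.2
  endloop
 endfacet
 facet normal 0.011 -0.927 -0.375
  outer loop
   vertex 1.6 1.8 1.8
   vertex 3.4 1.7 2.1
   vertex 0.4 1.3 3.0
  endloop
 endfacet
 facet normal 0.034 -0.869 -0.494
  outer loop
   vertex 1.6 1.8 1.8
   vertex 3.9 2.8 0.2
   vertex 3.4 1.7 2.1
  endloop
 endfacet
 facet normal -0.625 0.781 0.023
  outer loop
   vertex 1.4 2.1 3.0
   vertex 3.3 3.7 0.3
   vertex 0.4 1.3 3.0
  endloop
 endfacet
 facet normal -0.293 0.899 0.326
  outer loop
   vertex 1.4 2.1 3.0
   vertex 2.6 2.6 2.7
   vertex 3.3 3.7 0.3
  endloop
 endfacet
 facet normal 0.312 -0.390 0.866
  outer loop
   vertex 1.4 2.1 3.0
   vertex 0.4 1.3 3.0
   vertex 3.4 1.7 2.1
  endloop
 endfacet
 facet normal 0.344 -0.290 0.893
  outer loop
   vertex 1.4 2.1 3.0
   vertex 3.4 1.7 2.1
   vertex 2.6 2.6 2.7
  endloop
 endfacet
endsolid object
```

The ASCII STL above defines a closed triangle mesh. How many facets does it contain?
10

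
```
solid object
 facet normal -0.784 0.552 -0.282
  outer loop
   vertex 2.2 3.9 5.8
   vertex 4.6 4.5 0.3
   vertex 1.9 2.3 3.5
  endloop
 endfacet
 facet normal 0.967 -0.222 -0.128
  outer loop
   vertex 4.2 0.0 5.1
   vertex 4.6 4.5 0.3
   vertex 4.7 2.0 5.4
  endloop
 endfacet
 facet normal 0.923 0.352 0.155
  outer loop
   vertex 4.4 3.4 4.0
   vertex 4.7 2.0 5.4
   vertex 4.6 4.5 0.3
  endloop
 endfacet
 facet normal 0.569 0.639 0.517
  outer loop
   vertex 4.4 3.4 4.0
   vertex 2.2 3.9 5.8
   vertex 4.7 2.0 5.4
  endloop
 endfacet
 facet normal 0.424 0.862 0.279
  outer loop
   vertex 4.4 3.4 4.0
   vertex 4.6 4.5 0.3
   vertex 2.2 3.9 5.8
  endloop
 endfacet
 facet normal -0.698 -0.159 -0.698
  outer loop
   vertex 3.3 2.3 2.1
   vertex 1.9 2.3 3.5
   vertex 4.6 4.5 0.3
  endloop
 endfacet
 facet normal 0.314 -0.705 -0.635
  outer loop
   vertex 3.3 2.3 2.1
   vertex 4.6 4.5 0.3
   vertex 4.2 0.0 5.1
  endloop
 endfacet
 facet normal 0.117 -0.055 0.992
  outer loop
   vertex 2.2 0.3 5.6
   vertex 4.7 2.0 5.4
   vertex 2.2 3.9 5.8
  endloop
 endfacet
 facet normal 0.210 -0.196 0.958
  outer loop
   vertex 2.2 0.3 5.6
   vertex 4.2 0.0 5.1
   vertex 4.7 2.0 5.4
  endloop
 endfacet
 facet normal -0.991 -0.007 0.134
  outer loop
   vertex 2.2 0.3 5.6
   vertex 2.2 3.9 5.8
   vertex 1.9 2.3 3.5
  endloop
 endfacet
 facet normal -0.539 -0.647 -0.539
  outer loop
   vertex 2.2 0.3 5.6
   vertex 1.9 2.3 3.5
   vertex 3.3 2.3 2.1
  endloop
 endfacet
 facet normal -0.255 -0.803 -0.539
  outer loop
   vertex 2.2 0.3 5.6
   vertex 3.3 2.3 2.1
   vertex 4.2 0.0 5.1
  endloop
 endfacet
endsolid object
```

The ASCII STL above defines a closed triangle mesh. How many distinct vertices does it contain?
8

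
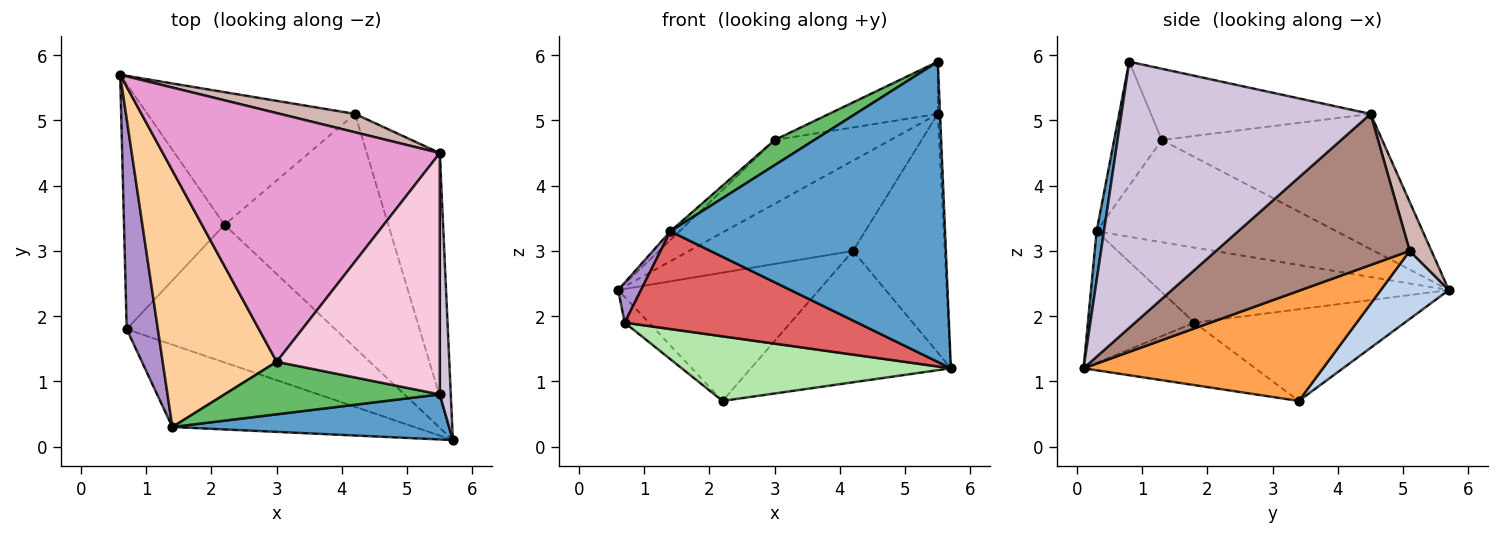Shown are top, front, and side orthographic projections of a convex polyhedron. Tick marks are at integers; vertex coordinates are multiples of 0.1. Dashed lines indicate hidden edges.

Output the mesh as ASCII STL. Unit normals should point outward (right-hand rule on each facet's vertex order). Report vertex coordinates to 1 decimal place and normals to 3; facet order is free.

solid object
 facet normal 0.026 -0.989 0.148
  outer loop
   vertex 1.4 0.3 3.3
   vertex 5.7 0.1 1.2
   vertex 5.5 0.8 5.9
  endloop
 endfacet
 facet normal 0.229 0.677 -0.700
  outer loop
   vertex 4.2 5.1 3.0
   vertex 2.2 3.4 0.7
   vertex 0.6 5.7 2.4
  endloop
 endfacet
 facet normal 0.506 0.422 -0.752
  outer loop
   vertex 4.2 5.1 3.0
   vertex 5.7 0.1 1.2
   vertex 2.2 3.4 0.7
  endloop
 endfacet
 facet normal -0.667 0.025 0.744
  outer loop
   vertex 3.0 1.3 4.7
   vertex 0.6 5.7 2.4
   vertex 1.4 0.3 3.3
  endloop
 endfacet
 facet normal -0.461 -0.383 0.800
  outer loop
   vertex 3.0 1.3 4.7
   vertex 1.4 0.3 3.3
   vertex 5.5 0.8 5.9
  endloop
 endfacet
 facet normal -0.262 -0.410 -0.874
  outer loop
   vertex 0.7 1.8 1.9
   vertex 2.2 3.4 0.7
   vertex 5.7 0.1 1.2
  endloop
 endfacet
 facet normal -0.331 -0.722 -0.608
  outer loop
   vertex 0.7 1.8 1.9
   vertex 5.7 0.1 1.2
   vertex 1.4 0.3 3.3
  endloop
 endfacet
 facet normal -0.672 0.077 -0.737
  outer loop
   vertex 0.7 1.8 1.9
   vertex 0.6 5.7 2.4
   vertex 2.2 3.4 0.7
  endloop
 endfacet
 facet normal -0.921 -0.073 0.383
  outer loop
   vertex 0.7 1.8 1.9
   vertex 1.4 0.3 3.3
   vertex 0.6 5.7 2.4
  endloop
 endfacet
 facet normal 0.999 0.009 0.041
  outer loop
   vertex 5.5 4.5 5.1
   vertex 5.5 0.8 5.9
   vertex 5.7 0.1 1.2
  endloop
 endfacet
 facet normal 0.828 0.393 -0.400
  outer loop
   vertex 5.5 4.5 5.1
   vertex 5.7 0.1 1.2
   vertex 4.2 5.1 3.0
  endloop
 endfacet
 facet normal 0.129 0.972 0.198
  outer loop
   vertex 5.5 4.5 5.1
   vertex 4.2 5.1 3.0
   vertex 0.6 5.7 2.4
  endloop
 endfacet
 facet normal -0.428 0.225 0.876
  outer loop
   vertex 5.5 4.5 5.1
   vertex 0.6 5.7 2.4
   vertex 3.0 1.3 4.7
  endloop
 endfacet
 facet normal -0.393 0.194 0.899
  outer loop
   vertex 5.5 4.5 5.1
   vertex 3.0 1.3 4.7
   vertex 5.5 0.8 5.9
  endloop
 endfacet
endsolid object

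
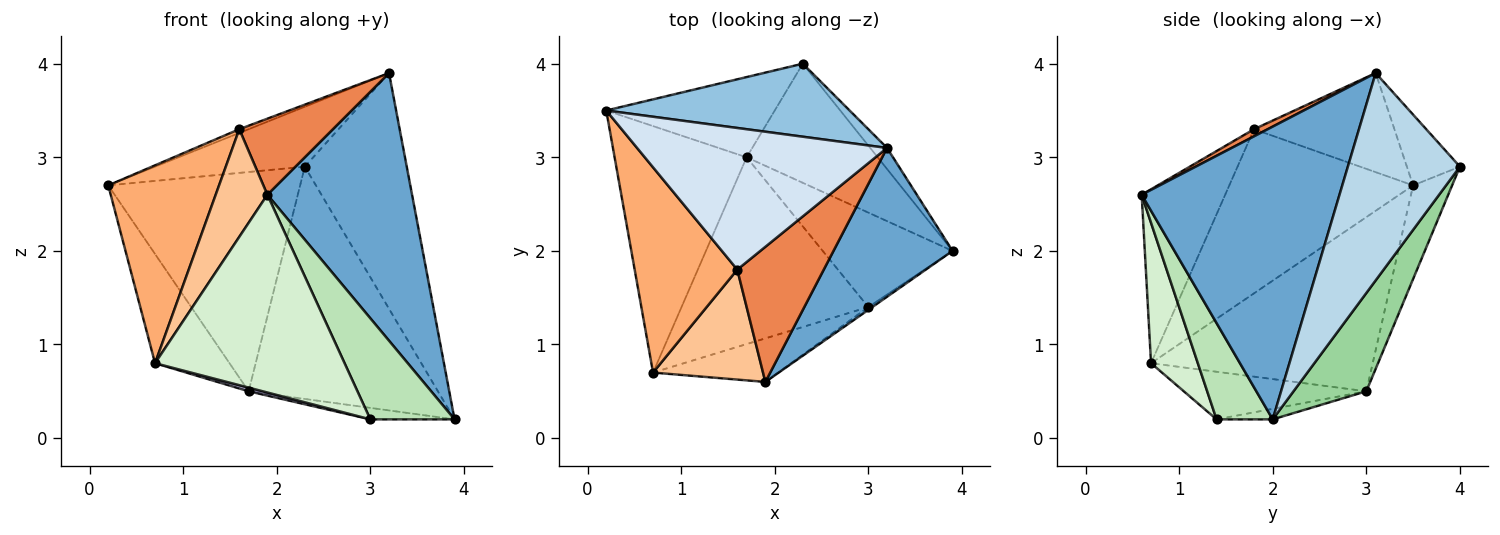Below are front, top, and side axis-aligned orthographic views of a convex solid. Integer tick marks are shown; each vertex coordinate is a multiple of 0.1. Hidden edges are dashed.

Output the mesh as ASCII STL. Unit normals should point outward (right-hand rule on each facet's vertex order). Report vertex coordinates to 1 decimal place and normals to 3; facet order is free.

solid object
 facet normal 0.767 -0.561 0.312
  outer loop
   vertex 3.2 3.1 3.9
   vertex 1.9 0.6 2.6
   vertex 3.9 2.0 0.2
  endloop
 endfacet
 facet normal -0.219 0.619 0.754
  outer loop
   vertex 2.3 4.0 2.9
   vertex 0.2 3.5 2.7
   vertex 3.2 3.1 3.9
  endloop
 endfacet
 facet normal 0.738 0.672 -0.060
  outer loop
   vertex 2.3 4.0 2.9
   vertex 3.2 3.1 3.9
   vertex 3.9 2.0 0.2
  endloop
 endfacet
 facet normal -0.368 0.025 0.929
  outer loop
   vertex 1.6 1.8 3.3
   vertex 3.2 3.1 3.9
   vertex 0.2 3.5 2.7
  endloop
 endfacet
 facet normal 0.071 -0.489 0.869
  outer loop
   vertex 1.6 1.8 3.3
   vertex 1.9 0.6 2.6
   vertex 3.2 3.1 3.9
  endloop
 endfacet
 facet normal -0.755 -0.455 0.472
  outer loop
   vertex 1.6 1.8 3.3
   vertex 0.2 3.5 2.7
   vertex 0.7 0.7 0.8
  endloop
 endfacet
 facet normal -0.749 -0.463 0.474
  outer loop
   vertex 1.6 1.8 3.3
   vertex 0.7 0.7 0.8
   vertex 1.9 0.6 2.6
  endloop
 endfacet
 facet normal -0.770 0.259 -0.584
  outer loop
   vertex 1.7 3.0 0.5
   vertex 0.7 0.7 0.8
   vertex 0.2 3.5 2.7
  endloop
 endfacet
 facet normal -0.187 0.922 -0.337
  outer loop
   vertex 1.7 3.0 0.5
   vertex 0.2 3.5 2.7
   vertex 2.3 4.0 2.9
  endloop
 endfacet
 facet normal 0.324 0.842 -0.432
  outer loop
   vertex 1.7 3.0 0.5
   vertex 2.3 4.0 2.9
   vertex 3.9 2.0 0.2
  endloop
 endfacet
 facet normal 0.555 -0.832 -0.023
  outer loop
   vertex 3.0 1.4 0.2
   vertex 3.9 2.0 0.2
   vertex 1.9 0.6 2.6
  endloop
 endfacet
 facet normal 0.234 -0.949 -0.209
  outer loop
   vertex 3.0 1.4 0.2
   vertex 1.9 0.6 2.6
   vertex 0.7 0.7 0.8
  endloop
 endfacet
 facet normal -0.080 0.120 -0.989
  outer loop
   vertex 3.0 1.4 0.2
   vertex 1.7 3.0 0.5
   vertex 3.9 2.0 0.2
  endloop
 endfacet
 facet normal -0.247 -0.019 -0.969
  outer loop
   vertex 3.0 1.4 0.2
   vertex 0.7 0.7 0.8
   vertex 1.7 3.0 0.5
  endloop
 endfacet
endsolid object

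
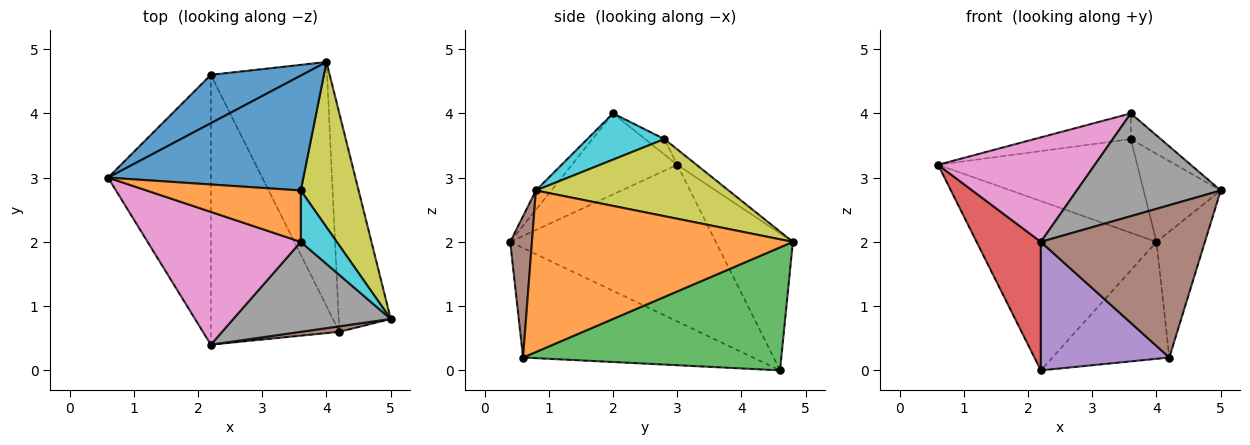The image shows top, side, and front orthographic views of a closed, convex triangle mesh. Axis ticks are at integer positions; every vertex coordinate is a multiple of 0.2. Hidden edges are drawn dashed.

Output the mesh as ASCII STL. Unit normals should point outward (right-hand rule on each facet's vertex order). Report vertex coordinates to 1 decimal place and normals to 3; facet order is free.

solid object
 facet normal -0.381 0.889 0.254
  outer loop
   vertex 2.2 4.6 0.0
   vertex 0.6 3.0 3.2
   vertex 4.0 4.8 2.0
  endloop
 endfacet
 facet normal 0.937 0.174 -0.302
  outer loop
   vertex 4.2 0.6 0.2
   vertex 4.0 4.8 2.0
   vertex 5.0 0.8 2.8
  endloop
 endfacet
 facet normal 0.690 0.313 -0.653
  outer loop
   vertex 4.2 0.6 0.2
   vertex 2.2 4.6 0.0
   vertex 4.0 4.8 2.0
  endloop
 endfacet
 facet normal -0.809 -0.253 -0.531
  outer loop
   vertex 2.2 0.4 2.0
   vertex 0.6 3.0 3.2
   vertex 2.2 4.6 0.0
  endloop
 endfacet
 facet normal -0.610 -0.341 -0.716
  outer loop
   vertex 2.2 0.4 2.0
   vertex 2.2 4.6 0.0
   vertex 4.2 0.6 0.2
  endloop
 endfacet
 facet normal 0.131 -0.991 0.036
  outer loop
   vertex 2.2 0.4 2.0
   vertex 4.2 0.6 0.2
   vertex 5.0 0.8 2.8
  endloop
 endfacet
 facet normal -0.384 -0.571 0.726
  outer loop
   vertex 2.2 0.4 2.0
   vertex 3.6 2.0 4.0
   vertex 0.6 3.0 3.2
  endloop
 endfacet
 facet normal -0.080 -0.750 0.656
  outer loop
   vertex 2.2 0.4 2.0
   vertex 5.0 0.8 2.8
   vertex 3.6 2.0 4.0
  endloop
 endfacet
 facet normal 0.762 0.305 0.571
  outer loop
   vertex 3.6 2.8 3.6
   vertex 5.0 0.8 2.8
   vertex 4.0 4.8 2.0
  endloop
 endfacet
 facet normal 0.755 0.293 0.587
  outer loop
   vertex 3.6 2.8 3.6
   vertex 3.6 2.0 4.0
   vertex 5.0 0.8 2.8
  endloop
 endfacet
 facet normal -0.061 0.631 0.773
  outer loop
   vertex 3.6 2.8 3.6
   vertex 4.0 4.8 2.0
   vertex 0.6 3.0 3.2
  endloop
 endfacet
 facet normal -0.089 0.445 0.891
  outer loop
   vertex 3.6 2.8 3.6
   vertex 0.6 3.0 3.2
   vertex 3.6 2.0 4.0
  endloop
 endfacet
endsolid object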